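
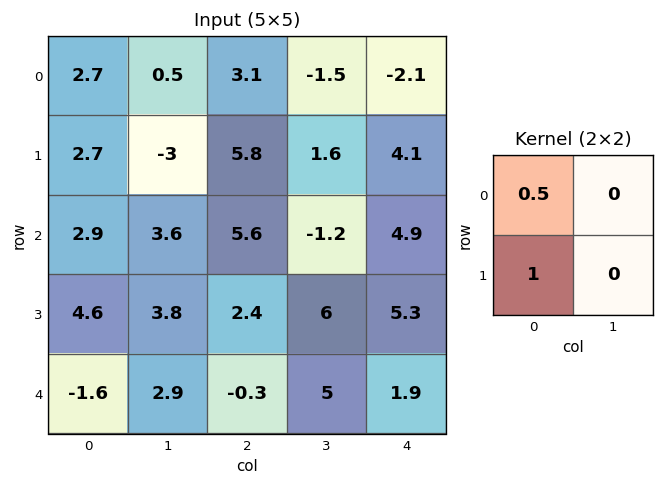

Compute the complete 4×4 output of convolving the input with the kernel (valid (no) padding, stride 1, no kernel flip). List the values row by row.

Output[0,0]: The receptive field on the input at this output position is [2.7 0.5 / 2.7 -3]. Elementwise product with the kernel and sum: 2.7·0.5 + 2.7·1.
Output[0,1]: The receptive field on the input at this output position is [0.5 3.1 / -3 5.8]. Elementwise product with the kernel and sum: 0.5·0.5 + -3·1.

4.05 -2.75 7.35 0.85
4.25 2.1 8.5 -0.4
6.05 5.6 5.2 5.4
0.7 4.8 0.9 8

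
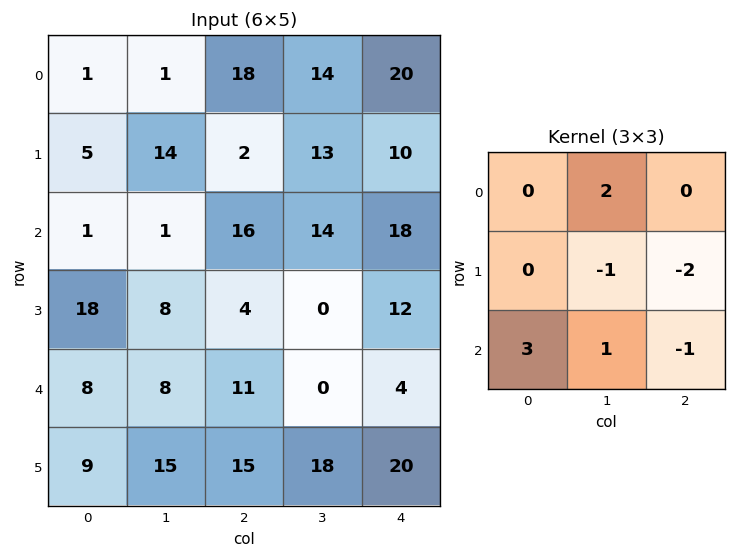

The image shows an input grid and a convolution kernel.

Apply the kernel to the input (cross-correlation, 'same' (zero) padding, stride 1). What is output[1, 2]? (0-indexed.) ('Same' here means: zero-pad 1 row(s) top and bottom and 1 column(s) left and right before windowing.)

The receptive field on the zero-padded input at this output position is [1 18 14 / 14 2 13 / 1 16 14]. Elementwise product with the kernel and sum: 18·2 + 2·-1 + 13·-2 + 1·3 + 16·1 + 14·-1.

13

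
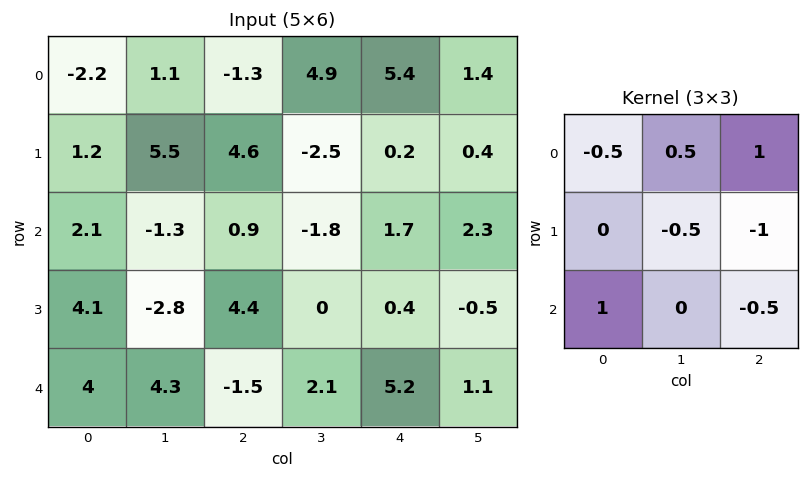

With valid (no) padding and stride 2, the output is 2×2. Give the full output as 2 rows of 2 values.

Output[0,0]: The receptive field on the input at this output position is [-2.2 1.1 -1.3 / 1.2 5.5 4.6 / 2.1 -1.3 0.9]. Elementwise product with the kernel and sum: -2.2·-0.5 + 1.1·0.5 + -1.3·1 + 5.5·-0.5 + 4.6·-1 + 2.1·1 + 0.9·-0.5.
Output[0,1]: The receptive field on the input at this output position is [-1.3 4.9 5.4 / 4.6 -2.5 0.2 / 0.9 -1.8 1.7]. Elementwise product with the kernel and sum: -1.3·-0.5 + 4.9·0.5 + 5.4·1 + -2.5·-0.5 + 0.2·-1 + 0.9·1 + 1.7·-0.5.

-5.35 9.6
0.95 -4.15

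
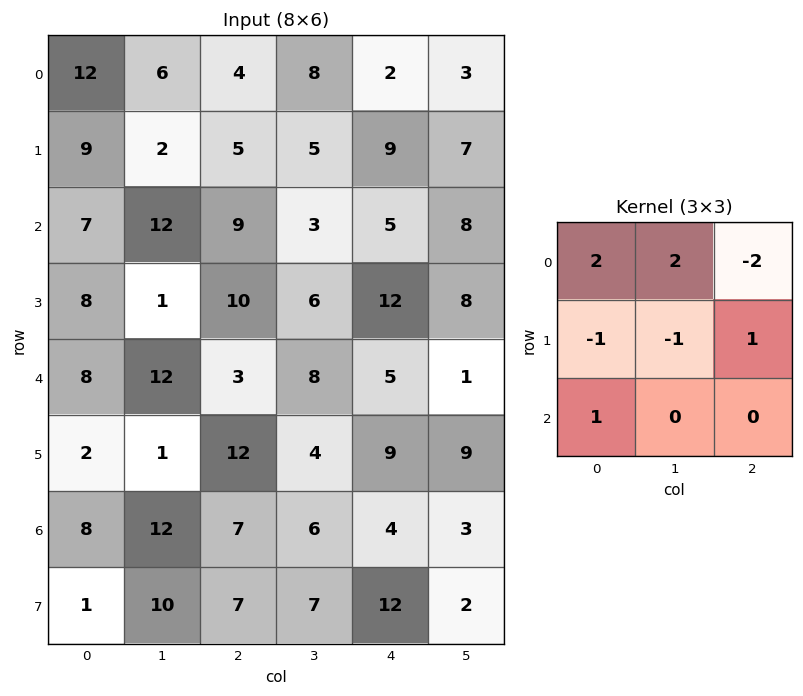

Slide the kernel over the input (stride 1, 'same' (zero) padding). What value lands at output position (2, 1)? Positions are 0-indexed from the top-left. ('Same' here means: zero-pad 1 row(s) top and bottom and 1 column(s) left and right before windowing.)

The receptive field on the zero-padded input at this output position is [9 2 5 / 7 12 9 / 8 1 10]. Elementwise product with the kernel and sum: 9·2 + 2·2 + 5·-2 + 7·-1 + 12·-1 + 9·1 + 8·1.

10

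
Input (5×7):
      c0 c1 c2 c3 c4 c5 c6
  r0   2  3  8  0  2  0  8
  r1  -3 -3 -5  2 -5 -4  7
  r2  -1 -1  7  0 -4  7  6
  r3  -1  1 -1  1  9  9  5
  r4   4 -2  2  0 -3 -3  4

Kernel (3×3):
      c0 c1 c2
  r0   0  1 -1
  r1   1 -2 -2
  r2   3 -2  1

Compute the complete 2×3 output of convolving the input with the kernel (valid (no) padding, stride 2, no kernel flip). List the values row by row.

Output[0,0]: The receptive field on the input at this output position is [2 3 8 / -3 -3 -5 / -1 -1 7]. Elementwise product with the kernel and sum: 3·1 + 8·-1 + -3·1 + -3·-2 + -5·-2 + -1·3 + -1·-2 + 7·1.

14 16 -39
9 -14 -17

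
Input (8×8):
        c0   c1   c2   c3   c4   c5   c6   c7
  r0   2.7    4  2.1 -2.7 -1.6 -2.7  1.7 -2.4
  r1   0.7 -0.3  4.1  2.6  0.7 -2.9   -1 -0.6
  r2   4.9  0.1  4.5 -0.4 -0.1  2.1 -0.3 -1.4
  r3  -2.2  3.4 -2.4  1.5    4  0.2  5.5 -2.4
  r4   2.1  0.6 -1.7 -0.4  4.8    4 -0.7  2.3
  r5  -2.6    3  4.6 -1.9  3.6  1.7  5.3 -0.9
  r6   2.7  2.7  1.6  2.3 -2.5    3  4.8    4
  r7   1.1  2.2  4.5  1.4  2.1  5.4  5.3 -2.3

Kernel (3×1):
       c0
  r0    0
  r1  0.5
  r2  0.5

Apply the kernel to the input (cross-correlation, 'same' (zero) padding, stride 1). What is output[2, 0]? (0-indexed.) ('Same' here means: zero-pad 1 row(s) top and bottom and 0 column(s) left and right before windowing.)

1.35

The receptive field on the zero-padded input at this output position is [0.7 / 4.9 / -2.2]. Elementwise product with the kernel and sum: 4.9·0.5 + -2.2·0.5.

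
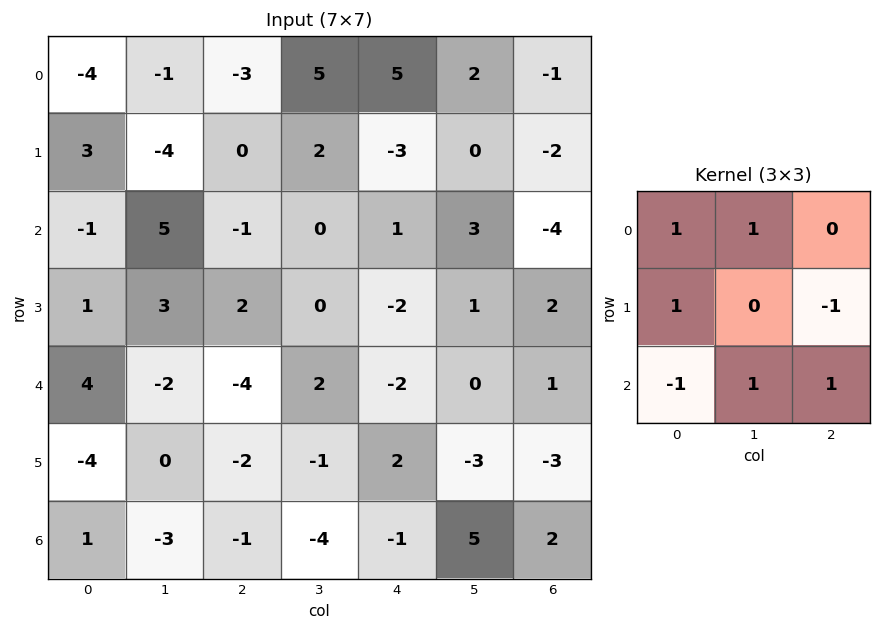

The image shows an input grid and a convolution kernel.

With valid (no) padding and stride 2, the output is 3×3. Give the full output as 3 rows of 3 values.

3 7 4
-7 7 3
-5 -10 11

Output[0,0]: The receptive field on the input at this output position is [-4 -1 -3 / 3 -4 0 / -1 5 -1]. Elementwise product with the kernel and sum: -4·1 + -1·1 + 3·1 + 0·-1 + -1·-1 + 5·1 + -1·1.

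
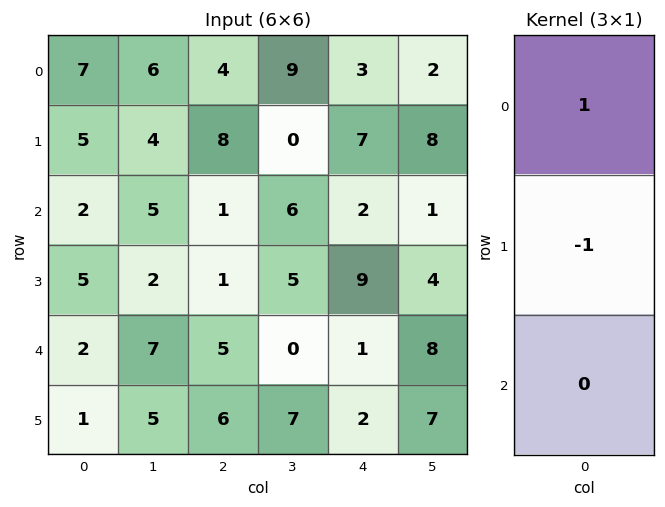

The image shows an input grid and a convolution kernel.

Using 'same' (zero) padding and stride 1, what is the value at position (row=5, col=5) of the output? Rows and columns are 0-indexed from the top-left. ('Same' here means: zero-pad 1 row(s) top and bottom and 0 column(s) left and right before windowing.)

1

The receptive field on the zero-padded input at this output position is [8 / 7 / 0]. Elementwise product with the kernel and sum: 8·1 + 7·-1.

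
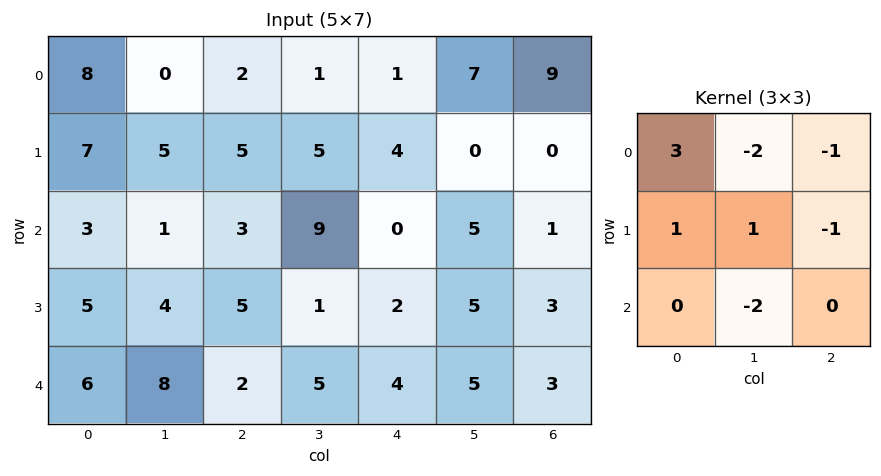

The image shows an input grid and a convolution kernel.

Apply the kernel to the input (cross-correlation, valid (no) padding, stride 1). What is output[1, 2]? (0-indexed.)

11

The receptive field on the input at this output position is [5 5 4 / 3 9 0 / 5 1 2]. Elementwise product with the kernel and sum: 5·3 + 5·-2 + 4·-1 + 3·1 + 9·1 + 0·-1 + 1·-2.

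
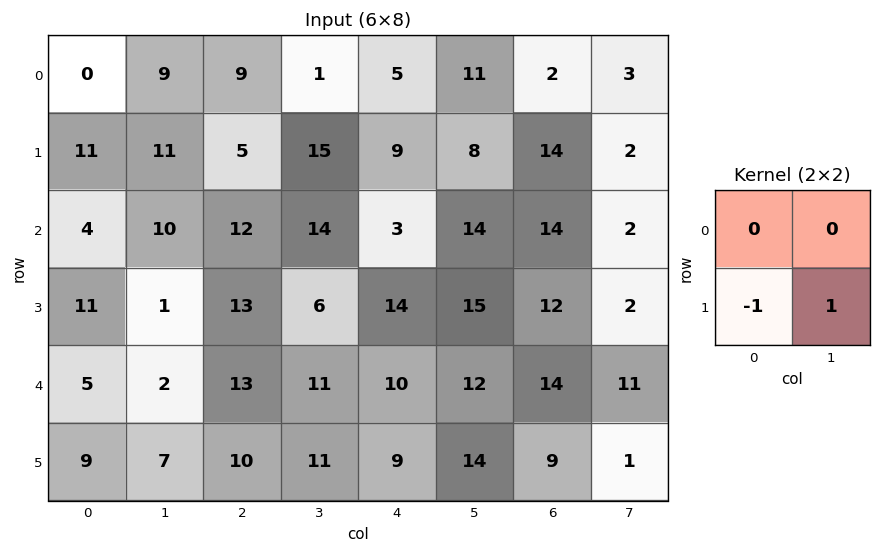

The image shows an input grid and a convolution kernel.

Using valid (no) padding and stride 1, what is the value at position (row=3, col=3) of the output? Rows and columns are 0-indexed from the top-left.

The receptive field on the input at this output position is [6 14 / 11 10]. Elementwise product with the kernel and sum: 11·-1 + 10·1.

-1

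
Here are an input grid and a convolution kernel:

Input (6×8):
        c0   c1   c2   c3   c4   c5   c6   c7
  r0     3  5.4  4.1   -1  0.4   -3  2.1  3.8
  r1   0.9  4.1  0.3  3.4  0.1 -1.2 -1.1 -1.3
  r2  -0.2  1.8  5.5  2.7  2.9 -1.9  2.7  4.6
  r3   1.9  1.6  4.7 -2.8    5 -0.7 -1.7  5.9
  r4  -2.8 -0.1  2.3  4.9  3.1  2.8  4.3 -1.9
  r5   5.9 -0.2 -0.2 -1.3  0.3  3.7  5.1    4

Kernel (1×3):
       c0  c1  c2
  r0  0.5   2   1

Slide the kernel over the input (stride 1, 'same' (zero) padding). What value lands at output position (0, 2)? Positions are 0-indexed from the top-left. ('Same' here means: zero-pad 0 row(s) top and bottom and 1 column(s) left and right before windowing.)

9.9

The receptive field on the zero-padded input at this output position is [5.4 4.1 -1]. Elementwise product with the kernel and sum: 5.4·0.5 + 4.1·2 + -1·1.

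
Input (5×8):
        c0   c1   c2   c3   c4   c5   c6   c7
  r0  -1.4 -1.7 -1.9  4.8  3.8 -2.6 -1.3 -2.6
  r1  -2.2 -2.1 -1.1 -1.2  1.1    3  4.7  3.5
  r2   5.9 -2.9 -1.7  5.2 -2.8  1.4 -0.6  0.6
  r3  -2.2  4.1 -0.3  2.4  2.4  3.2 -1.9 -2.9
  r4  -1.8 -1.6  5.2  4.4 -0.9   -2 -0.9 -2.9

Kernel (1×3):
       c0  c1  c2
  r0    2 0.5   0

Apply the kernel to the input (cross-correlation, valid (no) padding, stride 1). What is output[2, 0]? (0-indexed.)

10.35

The receptive field on the input at this output position is [5.9 -2.9 -1.7]. Elementwise product with the kernel and sum: 5.9·2 + -2.9·0.5.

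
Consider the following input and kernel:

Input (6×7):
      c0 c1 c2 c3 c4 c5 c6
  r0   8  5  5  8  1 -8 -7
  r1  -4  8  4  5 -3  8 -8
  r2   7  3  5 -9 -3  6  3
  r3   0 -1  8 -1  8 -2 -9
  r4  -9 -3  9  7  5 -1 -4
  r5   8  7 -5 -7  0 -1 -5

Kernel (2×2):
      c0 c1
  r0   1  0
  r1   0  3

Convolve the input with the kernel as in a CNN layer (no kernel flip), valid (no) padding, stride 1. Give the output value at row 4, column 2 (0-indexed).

-12

The receptive field on the input at this output position is [9 7 / -5 -7]. Elementwise product with the kernel and sum: 9·1 + -7·3.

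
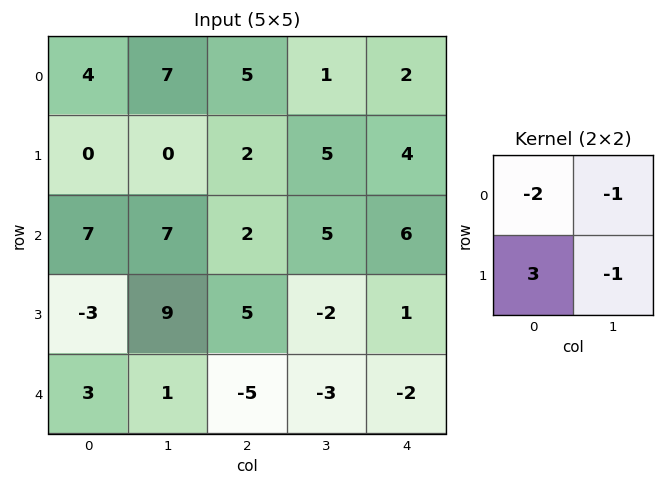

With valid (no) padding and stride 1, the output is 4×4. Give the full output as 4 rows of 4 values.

-15 -21 -10 7
14 17 -8 -5
-39 6 8 -23
5 -15 -20 -4

Output[0,0]: The receptive field on the input at this output position is [4 7 / 0 0]. Elementwise product with the kernel and sum: 4·-2 + 7·-1 + 0·3 + 0·-1.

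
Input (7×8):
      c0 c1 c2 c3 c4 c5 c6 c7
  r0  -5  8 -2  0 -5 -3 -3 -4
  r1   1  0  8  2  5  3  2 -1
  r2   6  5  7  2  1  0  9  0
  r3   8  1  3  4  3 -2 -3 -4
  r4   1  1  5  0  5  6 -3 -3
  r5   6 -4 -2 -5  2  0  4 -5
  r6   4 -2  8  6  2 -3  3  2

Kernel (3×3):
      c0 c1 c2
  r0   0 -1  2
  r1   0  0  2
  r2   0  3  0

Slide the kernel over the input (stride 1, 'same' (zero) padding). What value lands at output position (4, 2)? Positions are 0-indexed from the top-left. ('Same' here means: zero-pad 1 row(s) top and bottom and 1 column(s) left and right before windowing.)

The receptive field on the zero-padded input at this output position is [1 3 4 / 1 5 0 / -4 -2 -5]. Elementwise product with the kernel and sum: 3·-1 + 4·2 + 0·2 + -2·3.

-1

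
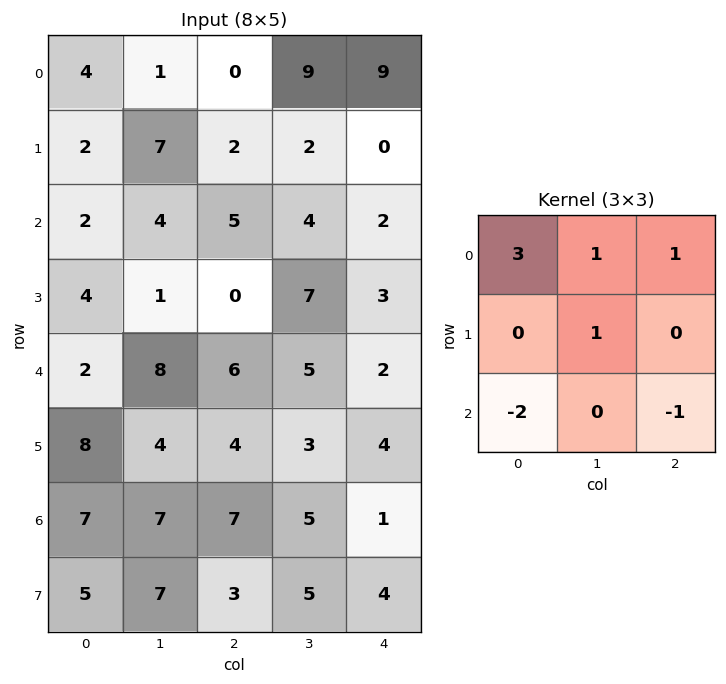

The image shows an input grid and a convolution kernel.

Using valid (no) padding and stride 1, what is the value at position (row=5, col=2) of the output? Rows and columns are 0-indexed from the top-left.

14

The receptive field on the input at this output position is [4 3 4 / 7 5 1 / 3 5 4]. Elementwise product with the kernel and sum: 4·3 + 3·1 + 4·1 + 5·1 + 3·-2 + 4·-1.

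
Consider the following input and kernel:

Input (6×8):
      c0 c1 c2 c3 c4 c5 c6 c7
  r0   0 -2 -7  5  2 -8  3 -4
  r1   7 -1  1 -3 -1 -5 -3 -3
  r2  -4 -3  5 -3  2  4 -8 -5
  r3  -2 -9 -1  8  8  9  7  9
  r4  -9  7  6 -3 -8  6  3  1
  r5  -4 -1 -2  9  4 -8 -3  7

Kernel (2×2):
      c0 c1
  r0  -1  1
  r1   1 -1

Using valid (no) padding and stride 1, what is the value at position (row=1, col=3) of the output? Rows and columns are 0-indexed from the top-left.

The receptive field on the input at this output position is [-3 -1 / -3 2]. Elementwise product with the kernel and sum: -3·-1 + -1·1 + -3·1 + 2·-1.

-3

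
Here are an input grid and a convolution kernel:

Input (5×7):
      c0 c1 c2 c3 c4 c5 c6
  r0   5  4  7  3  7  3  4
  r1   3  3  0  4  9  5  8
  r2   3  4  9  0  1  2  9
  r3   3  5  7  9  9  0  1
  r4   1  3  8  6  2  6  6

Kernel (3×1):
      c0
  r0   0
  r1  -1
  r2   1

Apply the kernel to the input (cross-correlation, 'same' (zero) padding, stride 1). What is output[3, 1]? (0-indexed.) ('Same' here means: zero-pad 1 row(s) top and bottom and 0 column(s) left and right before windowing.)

The receptive field on the zero-padded input at this output position is [4 / 5 / 3]. Elementwise product with the kernel and sum: 5·-1 + 3·1.

-2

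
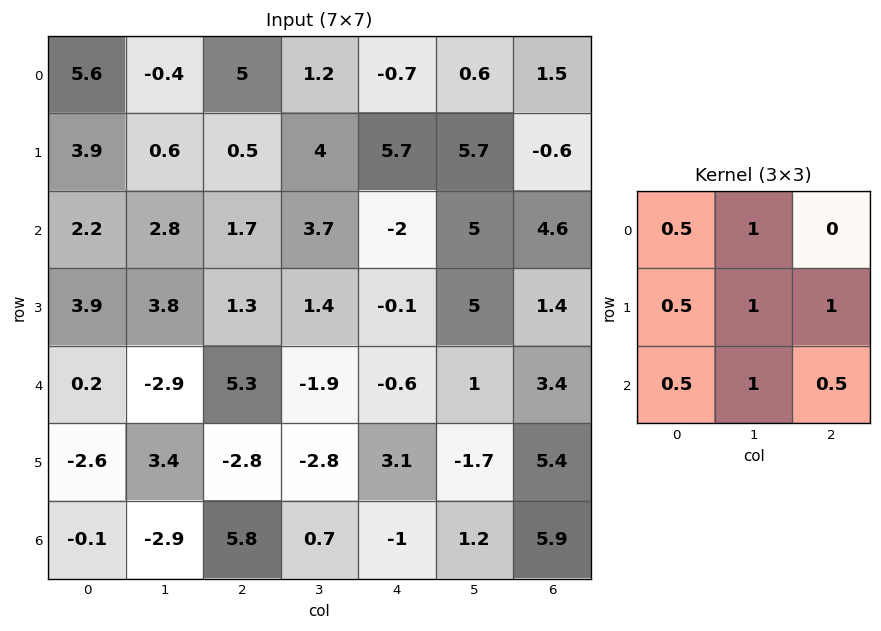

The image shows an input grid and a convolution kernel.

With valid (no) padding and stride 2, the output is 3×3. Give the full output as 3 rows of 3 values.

10.2 17.2 14.5
10.8 6.95 12.75
-3.55 2.75 9.6

Output[0,0]: The receptive field on the input at this output position is [5.6 -0.4 5 / 3.9 0.6 0.5 / 2.2 2.8 1.7]. Elementwise product with the kernel and sum: 5.6·0.5 + -0.4·1 + 3.9·0.5 + 0.6·1 + 0.5·1 + 2.2·0.5 + 2.8·1 + 1.7·0.5.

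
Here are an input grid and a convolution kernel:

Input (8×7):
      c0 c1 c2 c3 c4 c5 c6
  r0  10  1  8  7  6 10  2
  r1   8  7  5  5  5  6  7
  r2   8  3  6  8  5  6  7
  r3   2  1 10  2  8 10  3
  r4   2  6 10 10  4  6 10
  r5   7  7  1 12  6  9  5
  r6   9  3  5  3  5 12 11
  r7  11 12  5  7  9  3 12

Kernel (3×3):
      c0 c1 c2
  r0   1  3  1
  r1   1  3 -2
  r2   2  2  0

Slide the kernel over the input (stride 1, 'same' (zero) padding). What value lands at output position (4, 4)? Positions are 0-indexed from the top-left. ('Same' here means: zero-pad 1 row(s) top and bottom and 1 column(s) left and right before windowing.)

The receptive field on the zero-padded input at this output position is [2 8 10 / 10 4 6 / 12 6 9]. Elementwise product with the kernel and sum: 2·1 + 8·3 + 10·1 + 10·1 + 4·3 + 6·-2 + 12·2 + 6·2.

82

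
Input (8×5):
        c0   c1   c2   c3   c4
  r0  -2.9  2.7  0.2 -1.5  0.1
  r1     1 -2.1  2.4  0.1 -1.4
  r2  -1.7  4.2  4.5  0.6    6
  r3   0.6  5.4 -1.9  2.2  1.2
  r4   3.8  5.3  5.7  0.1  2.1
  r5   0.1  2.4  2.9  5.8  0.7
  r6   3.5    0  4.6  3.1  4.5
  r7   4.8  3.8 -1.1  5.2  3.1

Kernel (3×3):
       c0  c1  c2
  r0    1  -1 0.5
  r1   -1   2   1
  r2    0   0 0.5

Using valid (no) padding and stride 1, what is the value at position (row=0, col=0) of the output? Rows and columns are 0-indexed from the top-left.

-6.05

The receptive field on the input at this output position is [-2.9 2.7 0.2 / 1 -2.1 2.4 / -1.7 4.2 4.5]. Elementwise product with the kernel and sum: -2.9·1 + 2.7·-1 + 0.2·0.5 + 1·-1 + -2.1·2 + 2.4·1 + 4.5·0.5.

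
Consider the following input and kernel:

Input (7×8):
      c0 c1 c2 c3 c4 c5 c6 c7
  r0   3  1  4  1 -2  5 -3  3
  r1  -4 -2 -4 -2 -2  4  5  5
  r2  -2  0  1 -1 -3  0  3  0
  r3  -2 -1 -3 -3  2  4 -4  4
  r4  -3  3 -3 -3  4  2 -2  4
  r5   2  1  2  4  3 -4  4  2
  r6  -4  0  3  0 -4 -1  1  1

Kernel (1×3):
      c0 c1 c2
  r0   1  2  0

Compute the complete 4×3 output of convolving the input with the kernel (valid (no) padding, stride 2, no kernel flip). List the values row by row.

5 6 8
-2 -1 -3
3 -9 8
-4 3 -6

Output[0,0]: The receptive field on the input at this output position is [3 1 4]. Elementwise product with the kernel and sum: 3·1 + 1·2.
Output[0,1]: The receptive field on the input at this output position is [4 1 -2]. Elementwise product with the kernel and sum: 4·1 + 1·2.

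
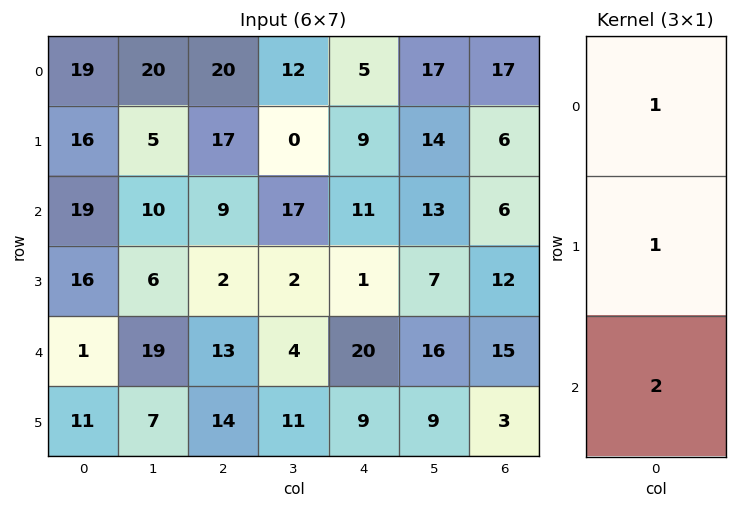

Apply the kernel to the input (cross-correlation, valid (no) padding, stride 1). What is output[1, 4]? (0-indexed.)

The receptive field on the input at this output position is [9 / 11 / 1]. Elementwise product with the kernel and sum: 9·1 + 11·1 + 1·2.

22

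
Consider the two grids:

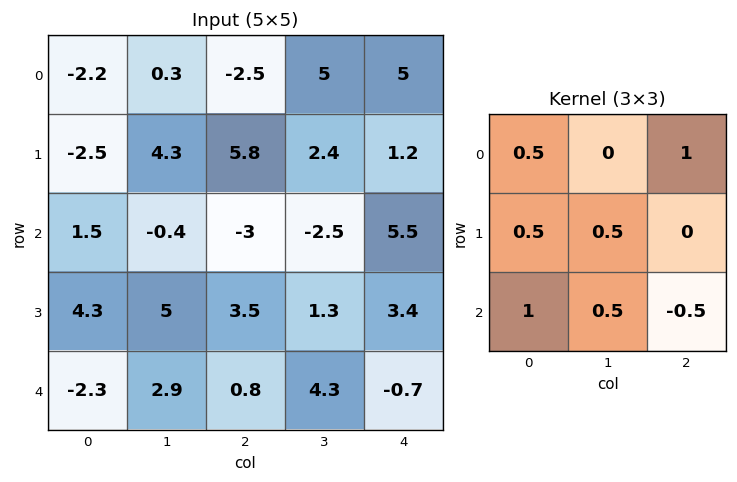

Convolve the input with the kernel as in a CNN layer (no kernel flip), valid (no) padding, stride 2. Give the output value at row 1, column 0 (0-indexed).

1.15

The receptive field on the input at this output position is [1.5 -0.4 -3 / 4.3 5 3.5 / -2.3 2.9 0.8]. Elementwise product with the kernel and sum: 1.5·0.5 + -3·1 + 4.3·0.5 + 5·0.5 + -2.3·1 + 2.9·0.5 + 0.8·-0.5.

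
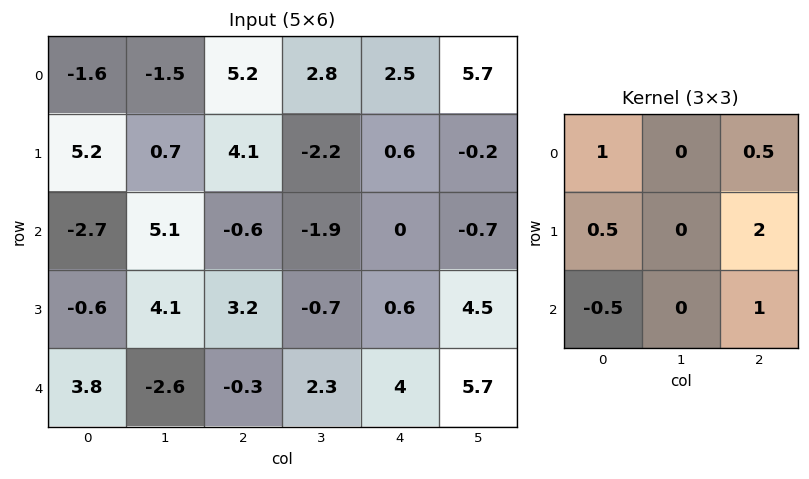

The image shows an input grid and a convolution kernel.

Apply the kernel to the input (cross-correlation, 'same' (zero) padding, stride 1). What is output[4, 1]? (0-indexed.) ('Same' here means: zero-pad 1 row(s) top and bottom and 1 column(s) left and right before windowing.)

2.3

The receptive field on the zero-padded input at this output position is [-0.6 4.1 3.2 / 3.8 -2.6 -0.3 / 0 0 0]. Elementwise product with the kernel and sum: -0.6·1 + 3.2·0.5 + 3.8·0.5 + -0.3·2 + 0·-0.5 + 0·1.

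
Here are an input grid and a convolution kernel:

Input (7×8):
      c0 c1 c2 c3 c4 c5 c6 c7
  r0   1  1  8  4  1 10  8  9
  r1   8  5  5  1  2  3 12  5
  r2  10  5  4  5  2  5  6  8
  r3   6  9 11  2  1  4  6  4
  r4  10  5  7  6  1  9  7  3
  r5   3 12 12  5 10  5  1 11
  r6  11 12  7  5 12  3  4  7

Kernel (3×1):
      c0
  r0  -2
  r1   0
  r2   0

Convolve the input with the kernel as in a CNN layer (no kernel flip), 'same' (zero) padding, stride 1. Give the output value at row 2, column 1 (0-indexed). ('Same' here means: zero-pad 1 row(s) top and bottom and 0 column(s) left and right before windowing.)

The receptive field on the zero-padded input at this output position is [5 / 5 / 9]. Elementwise product with the kernel and sum: 5·-2.

-10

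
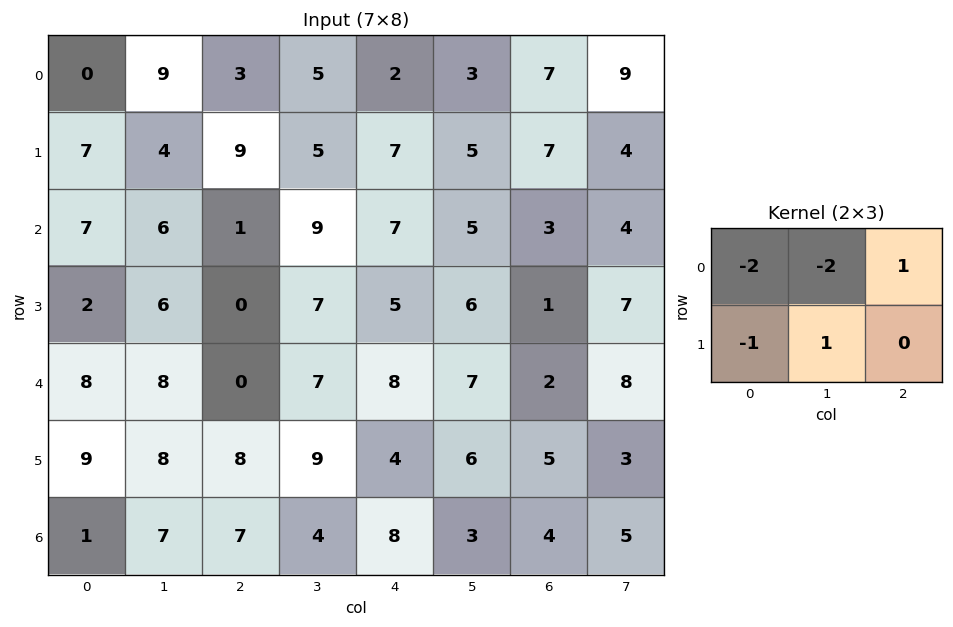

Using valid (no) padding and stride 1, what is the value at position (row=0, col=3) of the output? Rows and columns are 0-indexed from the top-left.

The receptive field on the input at this output position is [5 2 3 / 5 7 5]. Elementwise product with the kernel and sum: 5·-2 + 2·-2 + 3·1 + 5·-1 + 7·1.

-9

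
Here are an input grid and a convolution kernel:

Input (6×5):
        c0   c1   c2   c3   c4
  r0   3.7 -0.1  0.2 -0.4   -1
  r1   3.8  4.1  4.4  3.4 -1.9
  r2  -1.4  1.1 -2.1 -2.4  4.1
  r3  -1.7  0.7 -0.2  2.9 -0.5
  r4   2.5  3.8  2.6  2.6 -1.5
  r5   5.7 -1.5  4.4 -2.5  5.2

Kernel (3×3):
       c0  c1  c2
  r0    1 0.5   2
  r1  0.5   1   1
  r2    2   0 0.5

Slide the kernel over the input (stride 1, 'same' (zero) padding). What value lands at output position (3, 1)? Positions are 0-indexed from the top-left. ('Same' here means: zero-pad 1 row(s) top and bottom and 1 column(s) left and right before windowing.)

The receptive field on the zero-padded input at this output position is [-1.4 1.1 -2.1 / -1.7 0.7 -0.2 / 2.5 3.8 2.6]. Elementwise product with the kernel and sum: -1.4·1 + 1.1·0.5 + -2.1·2 + -1.7·0.5 + 0.7·1 + -0.2·1 + 2.5·2 + 2.6·0.5.

0.9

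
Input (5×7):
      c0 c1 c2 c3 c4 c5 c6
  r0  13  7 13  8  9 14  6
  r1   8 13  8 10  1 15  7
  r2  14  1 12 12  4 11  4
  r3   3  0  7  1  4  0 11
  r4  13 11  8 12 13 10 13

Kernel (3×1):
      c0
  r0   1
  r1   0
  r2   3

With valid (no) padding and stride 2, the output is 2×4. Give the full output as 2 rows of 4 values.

55 49 21 18
53 36 43 43

Output[0,0]: The receptive field on the input at this output position is [13 / 8 / 14]. Elementwise product with the kernel and sum: 13·1 + 14·3.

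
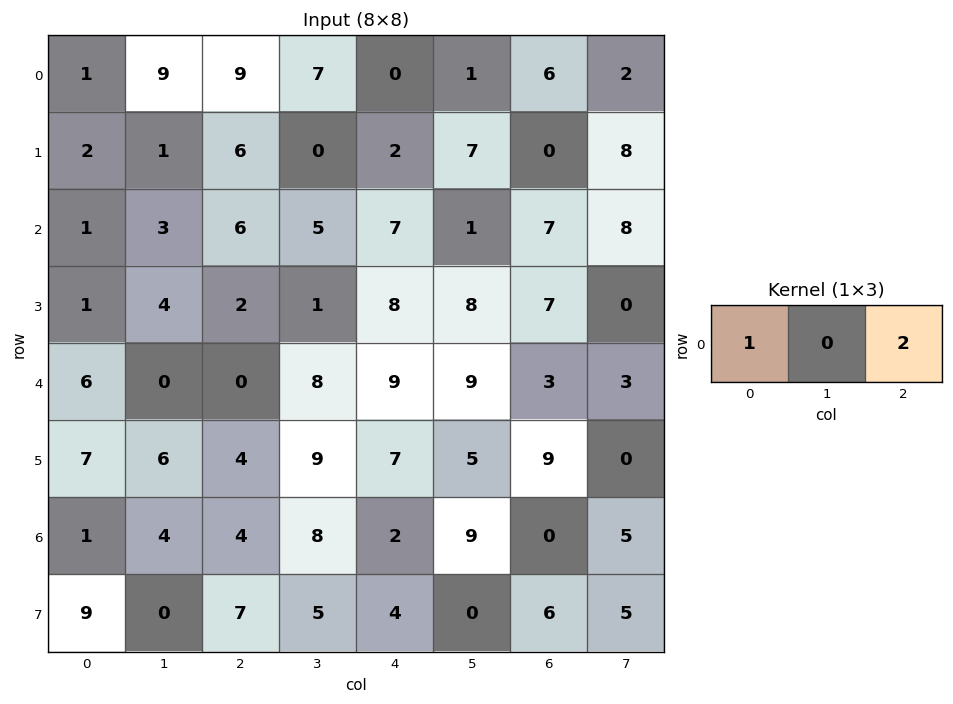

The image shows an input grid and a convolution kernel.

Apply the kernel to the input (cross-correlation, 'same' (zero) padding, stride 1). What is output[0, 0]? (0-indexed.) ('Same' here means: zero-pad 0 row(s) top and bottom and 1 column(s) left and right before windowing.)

The receptive field on the zero-padded input at this output position is [0 1 9]. Elementwise product with the kernel and sum: 0·1 + 9·2.

18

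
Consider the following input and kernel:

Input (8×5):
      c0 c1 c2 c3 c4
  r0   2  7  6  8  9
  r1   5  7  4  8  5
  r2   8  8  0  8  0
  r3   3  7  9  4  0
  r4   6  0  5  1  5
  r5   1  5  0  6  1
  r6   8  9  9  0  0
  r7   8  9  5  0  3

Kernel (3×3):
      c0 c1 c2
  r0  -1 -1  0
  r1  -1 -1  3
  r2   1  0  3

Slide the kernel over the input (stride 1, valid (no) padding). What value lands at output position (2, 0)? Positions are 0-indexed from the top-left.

The receptive field on the input at this output position is [8 8 0 / 3 7 9 / 6 0 5]. Elementwise product with the kernel and sum: 8·-1 + 8·-1 + 3·-1 + 7·-1 + 9·3 + 6·1 + 5·3.

22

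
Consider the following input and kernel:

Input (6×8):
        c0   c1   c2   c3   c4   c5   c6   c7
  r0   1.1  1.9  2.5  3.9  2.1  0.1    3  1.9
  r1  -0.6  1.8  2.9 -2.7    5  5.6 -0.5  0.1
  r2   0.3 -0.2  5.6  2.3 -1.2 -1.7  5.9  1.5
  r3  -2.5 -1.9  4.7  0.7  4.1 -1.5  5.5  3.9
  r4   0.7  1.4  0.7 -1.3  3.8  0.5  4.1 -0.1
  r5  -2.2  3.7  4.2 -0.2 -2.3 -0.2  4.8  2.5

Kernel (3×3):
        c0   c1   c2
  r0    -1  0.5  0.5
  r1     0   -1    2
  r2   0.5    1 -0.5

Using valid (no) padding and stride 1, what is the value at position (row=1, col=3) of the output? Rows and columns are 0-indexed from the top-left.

11

The receptive field on the input at this output position is [-2.7 5 5.6 / 2.3 -1.2 -1.7 / 0.7 4.1 -1.5]. Elementwise product with the kernel and sum: -2.7·-1 + 5·0.5 + 5.6·0.5 + -1.2·-1 + -1.7·2 + 0.7·0.5 + 4.1·1 + -1.5·-0.5.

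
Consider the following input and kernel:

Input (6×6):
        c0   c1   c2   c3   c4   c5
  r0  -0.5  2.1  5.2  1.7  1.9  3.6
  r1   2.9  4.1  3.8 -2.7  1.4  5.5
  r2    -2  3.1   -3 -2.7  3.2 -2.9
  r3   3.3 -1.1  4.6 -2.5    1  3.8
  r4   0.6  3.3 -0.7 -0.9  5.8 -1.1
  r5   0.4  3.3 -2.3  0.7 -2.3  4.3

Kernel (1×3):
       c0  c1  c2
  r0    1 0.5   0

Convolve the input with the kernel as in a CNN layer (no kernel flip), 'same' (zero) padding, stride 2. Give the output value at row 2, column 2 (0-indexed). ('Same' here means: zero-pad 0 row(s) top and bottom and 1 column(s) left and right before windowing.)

The receptive field on the zero-padded input at this output position is [-0.9 5.8 -1.1]. Elementwise product with the kernel and sum: -0.9·1 + 5.8·0.5.

2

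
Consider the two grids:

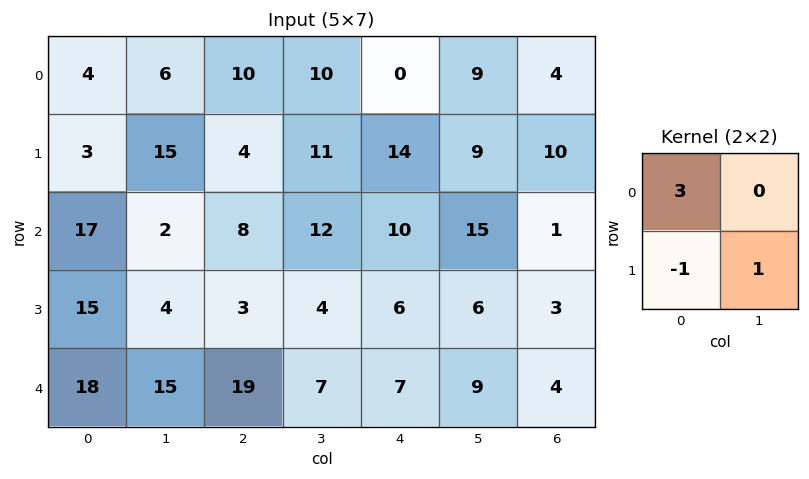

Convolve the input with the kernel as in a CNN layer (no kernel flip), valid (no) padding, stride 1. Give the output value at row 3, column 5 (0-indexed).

The receptive field on the input at this output position is [6 3 / 9 4]. Elementwise product with the kernel and sum: 6·3 + 9·-1 + 4·1.

13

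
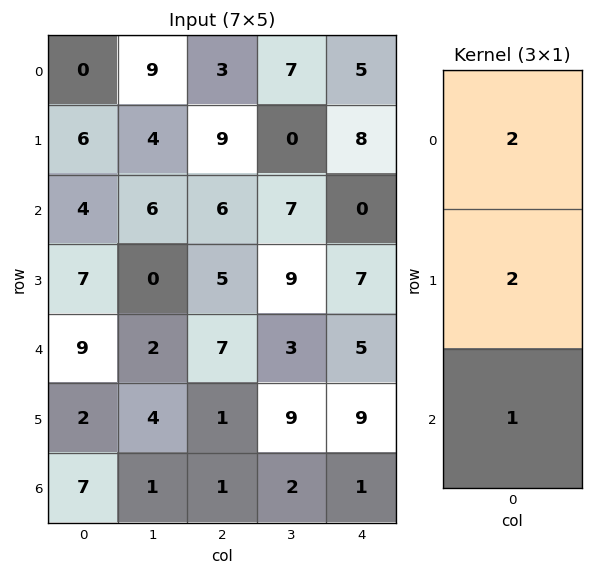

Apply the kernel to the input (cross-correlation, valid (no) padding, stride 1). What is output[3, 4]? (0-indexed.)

The receptive field on the input at this output position is [7 / 5 / 9]. Elementwise product with the kernel and sum: 7·2 + 5·2 + 9·1.

33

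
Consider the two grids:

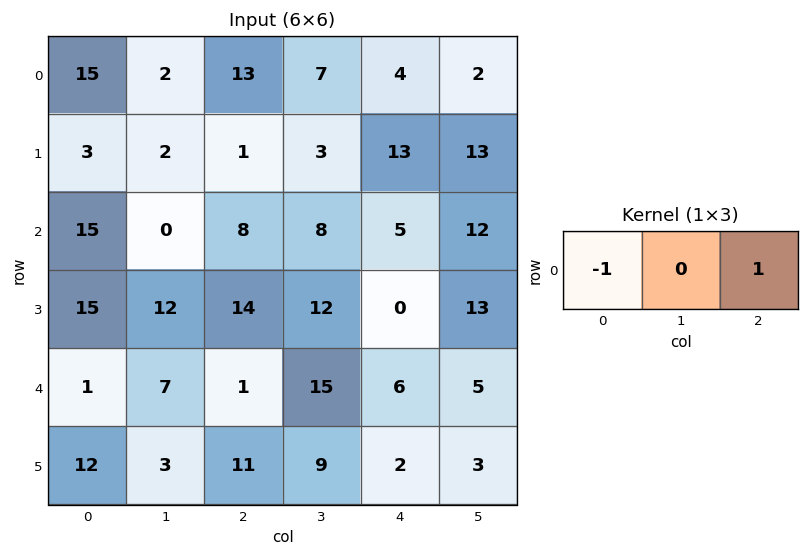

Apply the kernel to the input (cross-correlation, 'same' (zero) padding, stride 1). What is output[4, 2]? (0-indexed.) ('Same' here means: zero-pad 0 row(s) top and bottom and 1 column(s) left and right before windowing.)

The receptive field on the zero-padded input at this output position is [7 1 15]. Elementwise product with the kernel and sum: 7·-1 + 15·1.

8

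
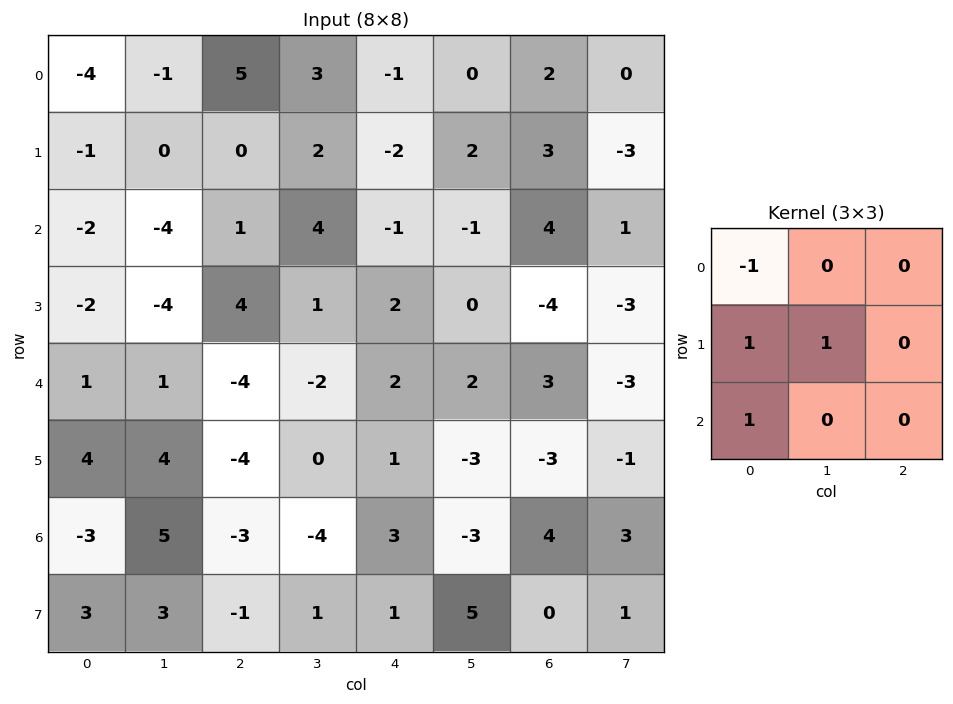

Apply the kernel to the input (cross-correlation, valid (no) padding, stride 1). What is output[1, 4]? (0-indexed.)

2

The receptive field on the input at this output position is [-2 2 3 / -1 -1 4 / 2 0 -4]. Elementwise product with the kernel and sum: -2·-1 + -1·1 + -1·1 + 2·1.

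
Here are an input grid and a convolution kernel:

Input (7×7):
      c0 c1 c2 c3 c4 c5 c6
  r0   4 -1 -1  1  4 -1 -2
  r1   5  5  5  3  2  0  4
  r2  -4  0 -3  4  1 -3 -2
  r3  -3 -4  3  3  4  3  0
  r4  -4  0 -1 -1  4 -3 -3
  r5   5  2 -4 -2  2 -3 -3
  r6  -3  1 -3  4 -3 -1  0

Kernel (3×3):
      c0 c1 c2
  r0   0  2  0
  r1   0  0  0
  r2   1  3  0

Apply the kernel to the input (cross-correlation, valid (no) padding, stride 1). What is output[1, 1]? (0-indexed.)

The receptive field on the input at this output position is [5 5 3 / 0 -3 4 / -4 3 3]. Elementwise product with the kernel and sum: 5·2 + -4·1 + 3·3.

15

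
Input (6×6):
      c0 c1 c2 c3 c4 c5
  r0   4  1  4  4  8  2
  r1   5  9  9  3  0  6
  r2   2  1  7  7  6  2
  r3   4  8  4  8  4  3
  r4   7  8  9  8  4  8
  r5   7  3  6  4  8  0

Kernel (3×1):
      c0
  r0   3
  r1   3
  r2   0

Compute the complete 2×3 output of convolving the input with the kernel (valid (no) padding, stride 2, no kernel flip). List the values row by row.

27 39 24
18 33 30

Output[0,0]: The receptive field on the input at this output position is [4 / 5 / 2]. Elementwise product with the kernel and sum: 4·3 + 5·3.
Output[0,1]: The receptive field on the input at this output position is [4 / 9 / 7]. Elementwise product with the kernel and sum: 4·3 + 9·3.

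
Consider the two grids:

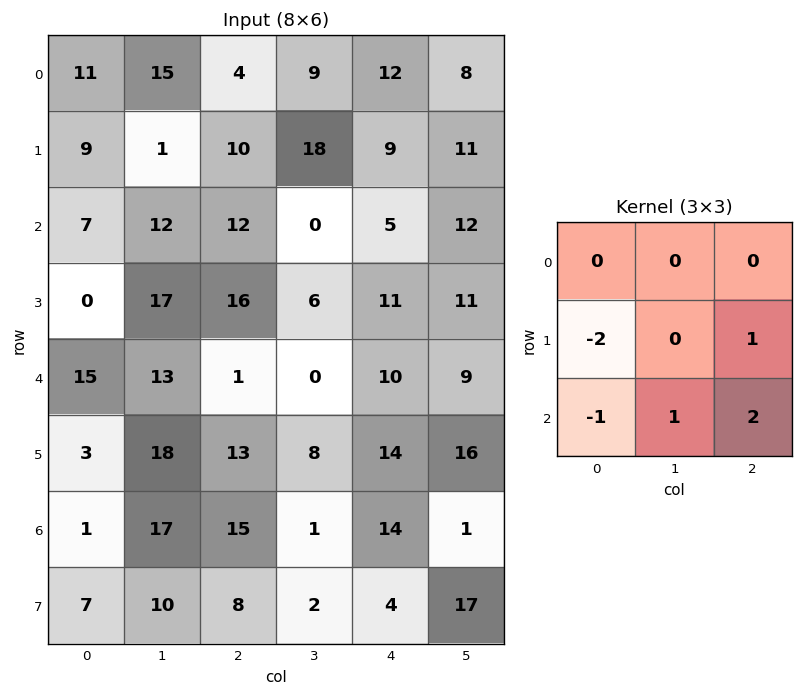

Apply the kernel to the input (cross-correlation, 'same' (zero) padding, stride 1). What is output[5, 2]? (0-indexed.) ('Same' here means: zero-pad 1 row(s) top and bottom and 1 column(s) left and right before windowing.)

The receptive field on the zero-padded input at this output position is [13 1 0 / 18 13 8 / 17 15 1]. Elementwise product with the kernel and sum: 18·-2 + 8·1 + 17·-1 + 15·1 + 1·2.

-28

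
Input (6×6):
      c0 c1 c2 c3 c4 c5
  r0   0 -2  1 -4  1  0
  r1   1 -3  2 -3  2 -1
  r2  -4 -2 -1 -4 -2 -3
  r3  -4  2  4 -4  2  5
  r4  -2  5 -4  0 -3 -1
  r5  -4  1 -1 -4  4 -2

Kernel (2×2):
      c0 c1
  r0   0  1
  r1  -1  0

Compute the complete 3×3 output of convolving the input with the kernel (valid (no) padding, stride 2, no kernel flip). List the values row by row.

Output[0,0]: The receptive field on the input at this output position is [0 -2 / 1 -3]. Elementwise product with the kernel and sum: -2·1 + 1·-1.
Output[0,1]: The receptive field on the input at this output position is [1 -4 / 2 -3]. Elementwise product with the kernel and sum: -4·1 + 2·-1.

-3 -6 -2
2 -8 -5
9 1 -5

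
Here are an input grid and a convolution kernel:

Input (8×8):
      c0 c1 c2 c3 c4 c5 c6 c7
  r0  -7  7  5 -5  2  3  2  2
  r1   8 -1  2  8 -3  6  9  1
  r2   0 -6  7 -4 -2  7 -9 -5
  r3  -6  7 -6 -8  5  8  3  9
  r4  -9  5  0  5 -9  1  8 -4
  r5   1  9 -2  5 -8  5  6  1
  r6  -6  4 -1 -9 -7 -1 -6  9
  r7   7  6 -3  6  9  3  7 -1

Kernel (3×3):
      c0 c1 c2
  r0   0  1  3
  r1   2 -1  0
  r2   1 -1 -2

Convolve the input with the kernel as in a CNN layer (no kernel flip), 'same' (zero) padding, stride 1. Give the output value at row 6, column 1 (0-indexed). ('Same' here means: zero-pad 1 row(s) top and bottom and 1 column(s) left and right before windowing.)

The receptive field on the zero-padded input at this output position is [1 9 -2 / -6 4 -1 / 7 6 -3]. Elementwise product with the kernel and sum: 9·1 + -2·3 + -6·2 + 4·-1 + 7·1 + 6·-1 + -3·-2.

-6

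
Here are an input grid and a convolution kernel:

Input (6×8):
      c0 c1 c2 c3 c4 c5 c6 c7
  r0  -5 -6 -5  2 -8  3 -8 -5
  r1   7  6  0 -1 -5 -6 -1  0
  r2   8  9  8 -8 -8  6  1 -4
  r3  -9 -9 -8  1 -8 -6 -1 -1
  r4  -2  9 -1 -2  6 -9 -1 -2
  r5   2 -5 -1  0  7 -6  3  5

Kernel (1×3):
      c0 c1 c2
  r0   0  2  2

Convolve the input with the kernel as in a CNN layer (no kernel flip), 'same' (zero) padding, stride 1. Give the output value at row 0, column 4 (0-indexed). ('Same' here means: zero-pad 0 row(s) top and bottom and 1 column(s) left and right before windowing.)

The receptive field on the zero-padded input at this output position is [2 -8 3]. Elementwise product with the kernel and sum: -8·2 + 3·2.

-10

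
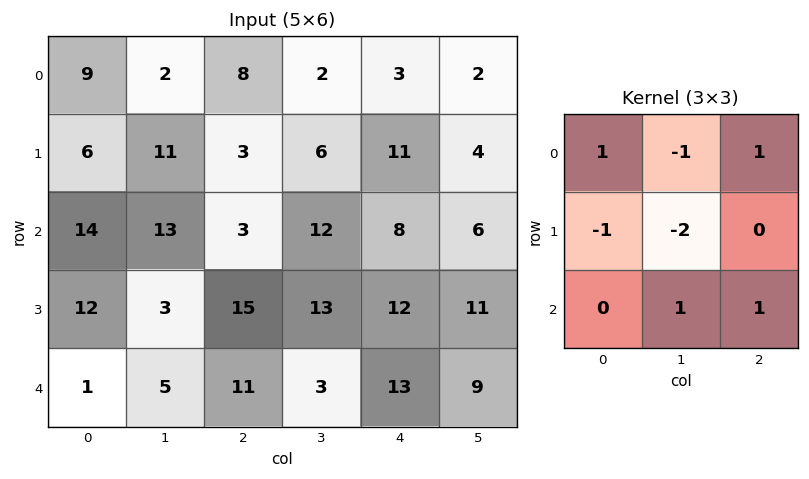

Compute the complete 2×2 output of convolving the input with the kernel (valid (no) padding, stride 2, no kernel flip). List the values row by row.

3 14
2 -26

Output[0,0]: The receptive field on the input at this output position is [9 2 8 / 6 11 3 / 14 13 3]. Elementwise product with the kernel and sum: 9·1 + 2·-1 + 8·1 + 6·-1 + 11·-2 + 13·1 + 3·1.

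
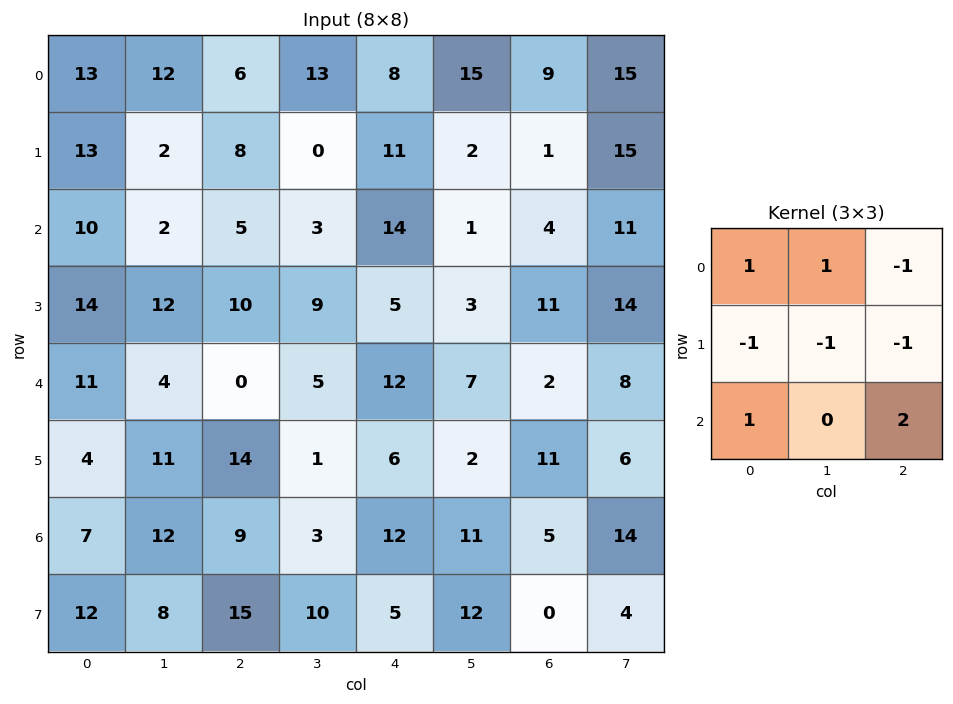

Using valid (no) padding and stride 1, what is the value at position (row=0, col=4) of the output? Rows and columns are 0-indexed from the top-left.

22

The receptive field on the input at this output position is [8 15 9 / 11 2 1 / 14 1 4]. Elementwise product with the kernel and sum: 8·1 + 15·1 + 9·-1 + 11·-1 + 2·-1 + 1·-1 + 14·1 + 4·2.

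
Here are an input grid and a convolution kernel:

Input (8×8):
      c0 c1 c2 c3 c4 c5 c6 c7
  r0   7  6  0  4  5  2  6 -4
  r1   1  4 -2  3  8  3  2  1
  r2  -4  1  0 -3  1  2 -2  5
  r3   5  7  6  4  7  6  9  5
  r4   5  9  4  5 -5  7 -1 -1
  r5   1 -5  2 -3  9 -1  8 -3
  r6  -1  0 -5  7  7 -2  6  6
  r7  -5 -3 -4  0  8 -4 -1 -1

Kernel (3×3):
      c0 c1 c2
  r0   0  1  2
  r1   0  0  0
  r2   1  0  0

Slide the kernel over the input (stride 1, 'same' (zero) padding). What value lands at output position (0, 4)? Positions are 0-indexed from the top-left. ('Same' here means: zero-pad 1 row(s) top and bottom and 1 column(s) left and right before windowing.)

The receptive field on the zero-padded input at this output position is [0 0 0 / 4 5 2 / 3 8 3]. Elementwise product with the kernel and sum: 0·1 + 0·2 + 3·1.

3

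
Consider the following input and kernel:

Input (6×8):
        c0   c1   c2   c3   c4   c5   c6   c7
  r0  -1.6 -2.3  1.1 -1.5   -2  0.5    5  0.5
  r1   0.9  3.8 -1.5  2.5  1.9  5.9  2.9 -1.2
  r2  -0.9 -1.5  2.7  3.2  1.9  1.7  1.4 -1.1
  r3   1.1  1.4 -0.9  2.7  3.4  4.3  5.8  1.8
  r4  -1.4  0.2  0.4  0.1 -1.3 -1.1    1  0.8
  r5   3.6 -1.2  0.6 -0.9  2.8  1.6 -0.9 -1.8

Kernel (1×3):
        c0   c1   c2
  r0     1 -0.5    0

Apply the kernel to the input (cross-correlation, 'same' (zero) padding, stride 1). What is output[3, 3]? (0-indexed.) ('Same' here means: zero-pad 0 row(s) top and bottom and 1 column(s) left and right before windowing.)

The receptive field on the zero-padded input at this output position is [-0.9 2.7 3.4]. Elementwise product with the kernel and sum: -0.9·1 + 2.7·-0.5.

-2.25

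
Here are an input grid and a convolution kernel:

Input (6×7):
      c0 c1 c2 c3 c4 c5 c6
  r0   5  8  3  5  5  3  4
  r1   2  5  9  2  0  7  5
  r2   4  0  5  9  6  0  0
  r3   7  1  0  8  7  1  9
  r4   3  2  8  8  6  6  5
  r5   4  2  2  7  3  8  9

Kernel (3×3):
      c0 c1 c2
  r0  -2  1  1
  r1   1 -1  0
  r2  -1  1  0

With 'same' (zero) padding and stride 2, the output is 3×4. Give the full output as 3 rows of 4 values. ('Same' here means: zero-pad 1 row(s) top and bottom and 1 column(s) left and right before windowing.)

Output[0,0]: The receptive field on the zero-padded input at this output position is [0 0 0 / 0 5 8 / 0 2 5]. Elementwise product with the kernel and sum: 0·-2 + 0·1 + 0·1 + 0·1 + 5·-1 + 0·-1 + 2·1.
Output[0,1]: The receptive field on the zero-padded input at this output position is [0 0 0 / 8 3 5 / 5 9 2]. Elementwise product with the kernel and sum: 0·-2 + 0·1 + 0·1 + 8·1 + 3·-1 + 5·-1 + 9·1.

-3 9 -2 -3
10 -5 5 -1
9 0 -10 9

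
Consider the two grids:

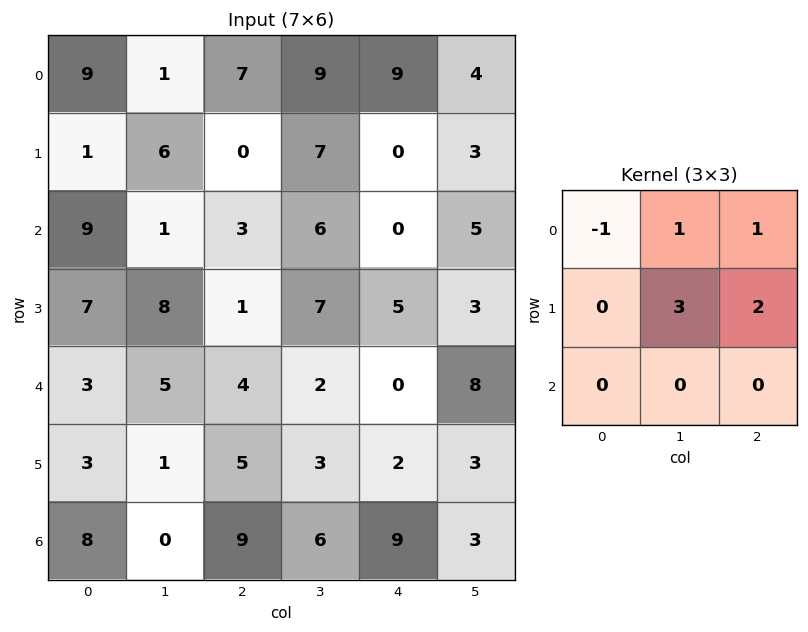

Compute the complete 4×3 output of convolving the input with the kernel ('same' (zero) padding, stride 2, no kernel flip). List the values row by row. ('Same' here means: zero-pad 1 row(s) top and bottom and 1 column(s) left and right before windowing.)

Output[0,0]: The receptive field on the zero-padded input at this output position is [0 0 0 / 0 9 1 / 0 1 6]. Elementwise product with the kernel and sum: 0·-1 + 0·1 + 0·1 + 9·3 + 1·2.

29 39 35
36 22 6
34 16 17
28 46 35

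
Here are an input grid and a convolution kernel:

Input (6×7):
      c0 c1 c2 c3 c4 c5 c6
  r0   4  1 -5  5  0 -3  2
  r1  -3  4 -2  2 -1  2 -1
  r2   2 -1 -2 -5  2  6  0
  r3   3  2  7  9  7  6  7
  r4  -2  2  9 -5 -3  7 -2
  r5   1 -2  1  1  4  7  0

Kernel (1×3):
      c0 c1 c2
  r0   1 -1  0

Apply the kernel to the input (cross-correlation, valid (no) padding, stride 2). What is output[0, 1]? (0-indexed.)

The receptive field on the input at this output position is [-5 5 0]. Elementwise product with the kernel and sum: -5·1 + 5·-1.

-10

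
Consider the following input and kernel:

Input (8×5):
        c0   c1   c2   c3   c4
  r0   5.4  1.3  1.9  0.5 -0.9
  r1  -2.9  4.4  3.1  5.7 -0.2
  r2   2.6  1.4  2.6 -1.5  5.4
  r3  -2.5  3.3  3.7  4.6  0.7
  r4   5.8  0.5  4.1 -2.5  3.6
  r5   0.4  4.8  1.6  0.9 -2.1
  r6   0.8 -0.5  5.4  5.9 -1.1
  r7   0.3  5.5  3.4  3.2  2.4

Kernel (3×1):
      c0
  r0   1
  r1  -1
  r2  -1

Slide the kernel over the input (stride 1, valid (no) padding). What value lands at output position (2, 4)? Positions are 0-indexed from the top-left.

1.1

The receptive field on the input at this output position is [5.4 / 0.7 / 3.6]. Elementwise product with the kernel and sum: 5.4·1 + 0.7·-1 + 3.6·-1.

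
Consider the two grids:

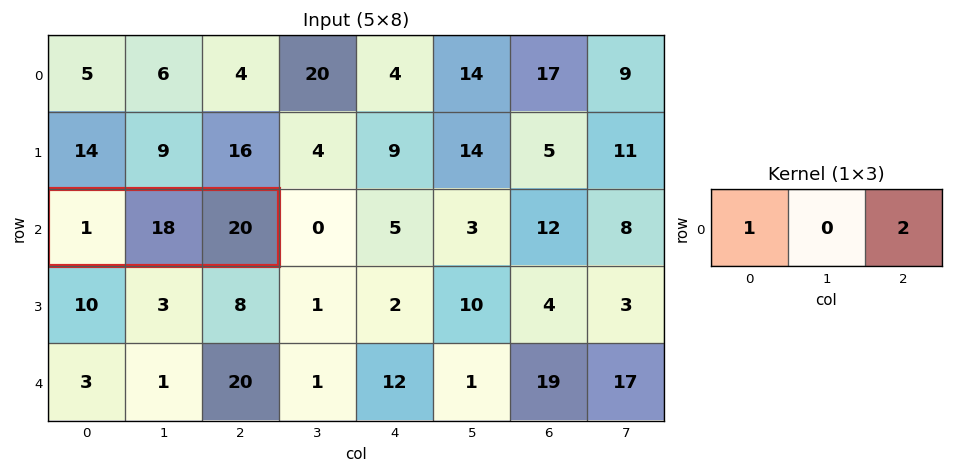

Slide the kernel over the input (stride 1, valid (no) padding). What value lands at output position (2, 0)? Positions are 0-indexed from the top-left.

41

The receptive field on the input at this output position is [1 18 20]. Elementwise product with the kernel and sum: 1·1 + 20·2.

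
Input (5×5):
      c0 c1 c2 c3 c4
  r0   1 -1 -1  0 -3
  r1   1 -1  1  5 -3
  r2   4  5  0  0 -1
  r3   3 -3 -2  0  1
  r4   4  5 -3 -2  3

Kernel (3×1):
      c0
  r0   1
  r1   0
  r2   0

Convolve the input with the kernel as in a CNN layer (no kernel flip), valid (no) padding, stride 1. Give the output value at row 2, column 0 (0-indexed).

The receptive field on the input at this output position is [4 / 3 / 4]. Elementwise product with the kernel and sum: 4·1.

4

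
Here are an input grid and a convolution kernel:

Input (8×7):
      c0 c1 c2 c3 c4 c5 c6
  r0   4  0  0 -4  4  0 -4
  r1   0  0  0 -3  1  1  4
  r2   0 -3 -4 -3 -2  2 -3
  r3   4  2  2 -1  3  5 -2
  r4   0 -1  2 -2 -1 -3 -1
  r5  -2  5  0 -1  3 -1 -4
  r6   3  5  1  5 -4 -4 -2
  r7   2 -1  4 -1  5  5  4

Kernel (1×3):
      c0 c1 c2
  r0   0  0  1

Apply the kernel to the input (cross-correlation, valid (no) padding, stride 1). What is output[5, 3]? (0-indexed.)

-1

The receptive field on the input at this output position is [-1 3 -1]. Elementwise product with the kernel and sum: -1·1.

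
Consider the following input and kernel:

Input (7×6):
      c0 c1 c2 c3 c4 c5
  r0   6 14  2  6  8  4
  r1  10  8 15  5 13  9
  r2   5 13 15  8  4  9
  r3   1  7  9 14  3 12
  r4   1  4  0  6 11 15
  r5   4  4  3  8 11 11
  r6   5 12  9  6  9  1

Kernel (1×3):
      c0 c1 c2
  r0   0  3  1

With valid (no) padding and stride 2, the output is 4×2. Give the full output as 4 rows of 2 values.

Output[0,0]: The receptive field on the input at this output position is [6 14 2]. Elementwise product with the kernel and sum: 14·3 + 2·1.

44 26
54 28
12 29
45 27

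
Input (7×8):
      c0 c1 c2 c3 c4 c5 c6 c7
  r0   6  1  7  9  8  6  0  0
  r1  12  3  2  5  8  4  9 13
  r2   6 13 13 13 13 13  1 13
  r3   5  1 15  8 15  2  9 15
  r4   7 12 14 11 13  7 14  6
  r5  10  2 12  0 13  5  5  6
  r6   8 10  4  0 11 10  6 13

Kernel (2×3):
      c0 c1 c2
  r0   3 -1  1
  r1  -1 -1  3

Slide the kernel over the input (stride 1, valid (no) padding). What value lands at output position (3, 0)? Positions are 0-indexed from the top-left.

52

The receptive field on the input at this output position is [5 1 15 / 7 12 14]. Elementwise product with the kernel and sum: 5·3 + 1·-1 + 15·1 + 7·-1 + 12·-1 + 14·3.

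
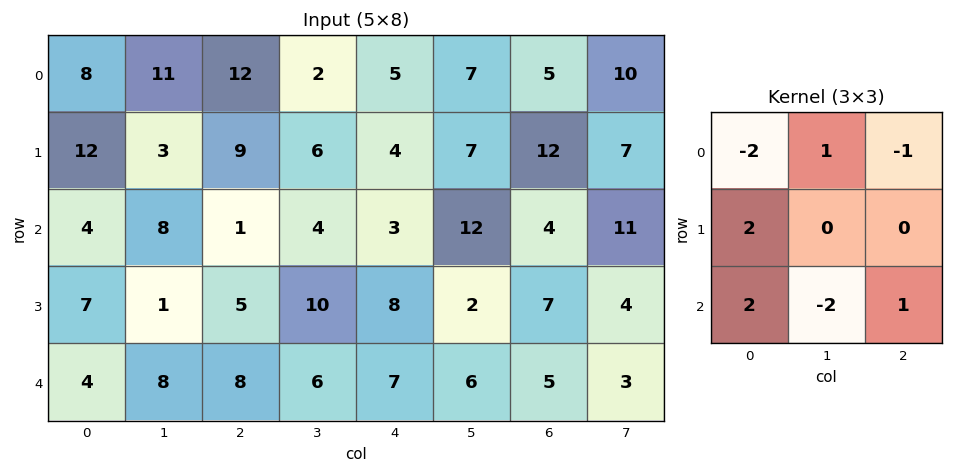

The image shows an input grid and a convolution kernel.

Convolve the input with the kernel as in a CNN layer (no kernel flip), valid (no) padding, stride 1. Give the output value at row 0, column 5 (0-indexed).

22

The receptive field on the input at this output position is [7 5 10 / 7 12 7 / 12 4 11]. Elementwise product with the kernel and sum: 7·-2 + 5·1 + 10·-1 + 7·2 + 12·2 + 4·-2 + 11·1.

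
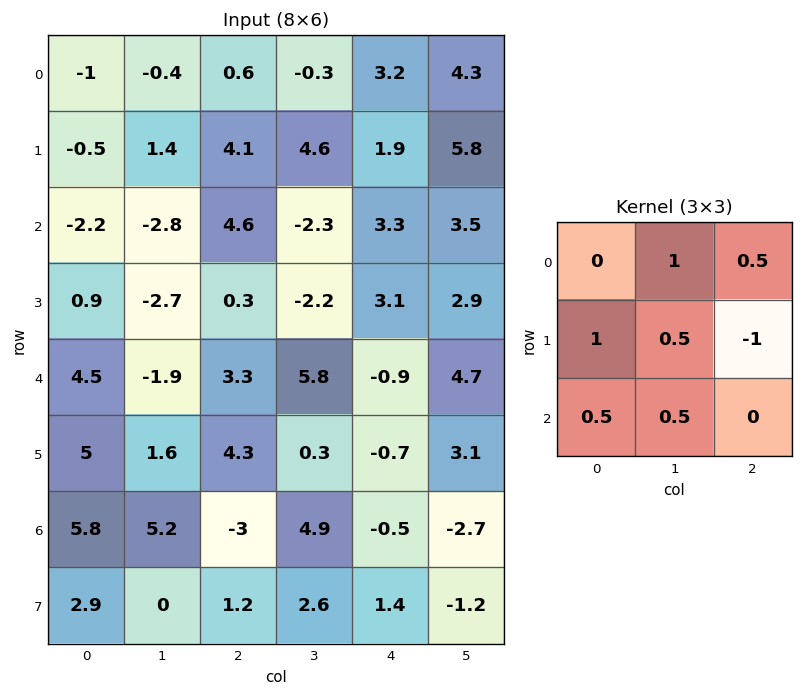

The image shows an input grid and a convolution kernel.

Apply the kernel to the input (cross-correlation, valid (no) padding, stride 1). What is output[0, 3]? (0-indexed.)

5.6

The receptive field on the input at this output position is [-0.3 3.2 4.3 / 4.6 1.9 5.8 / -2.3 3.3 3.5]. Elementwise product with the kernel and sum: 3.2·1 + 4.3·0.5 + 4.6·1 + 1.9·0.5 + 5.8·-1 + -2.3·0.5 + 3.3·0.5.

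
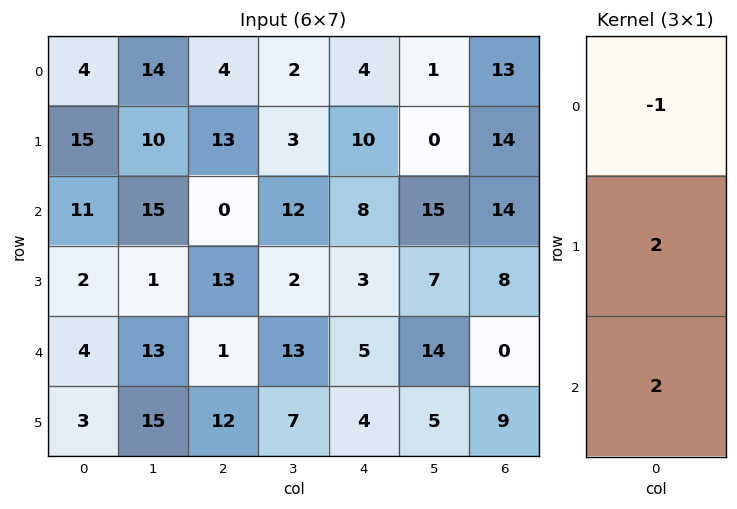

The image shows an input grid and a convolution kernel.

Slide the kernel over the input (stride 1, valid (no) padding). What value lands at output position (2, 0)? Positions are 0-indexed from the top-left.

The receptive field on the input at this output position is [11 / 2 / 4]. Elementwise product with the kernel and sum: 11·-1 + 2·2 + 4·2.

1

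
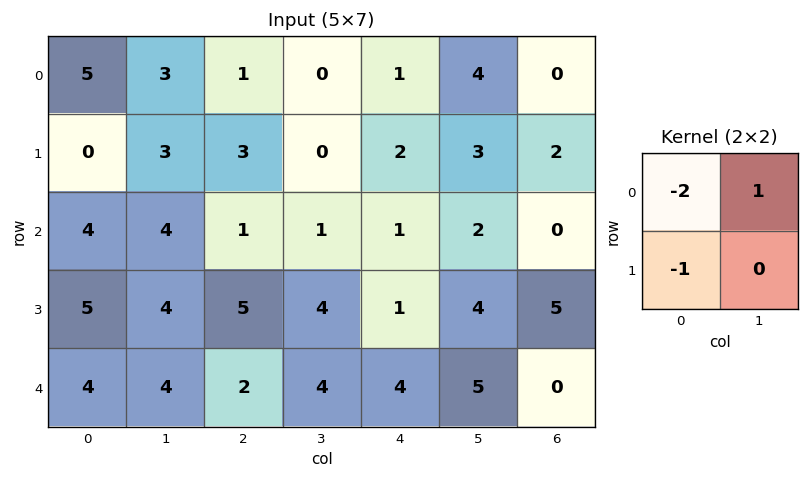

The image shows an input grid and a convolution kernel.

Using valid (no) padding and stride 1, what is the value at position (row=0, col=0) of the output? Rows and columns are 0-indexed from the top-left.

-7

The receptive field on the input at this output position is [5 3 / 0 3]. Elementwise product with the kernel and sum: 5·-2 + 3·1 + 0·-1.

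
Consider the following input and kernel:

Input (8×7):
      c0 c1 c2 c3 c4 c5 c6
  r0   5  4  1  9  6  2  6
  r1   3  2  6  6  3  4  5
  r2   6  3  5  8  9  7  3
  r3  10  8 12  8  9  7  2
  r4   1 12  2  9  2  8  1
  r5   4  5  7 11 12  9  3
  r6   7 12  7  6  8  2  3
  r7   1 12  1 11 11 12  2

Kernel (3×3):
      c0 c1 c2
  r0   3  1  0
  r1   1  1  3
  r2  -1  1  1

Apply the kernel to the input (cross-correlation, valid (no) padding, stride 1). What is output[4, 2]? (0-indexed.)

76

The receptive field on the input at this output position is [2 9 2 / 7 11 12 / 7 6 8]. Elementwise product with the kernel and sum: 2·3 + 9·1 + 7·1 + 11·1 + 12·3 + 7·-1 + 6·1 + 8·1.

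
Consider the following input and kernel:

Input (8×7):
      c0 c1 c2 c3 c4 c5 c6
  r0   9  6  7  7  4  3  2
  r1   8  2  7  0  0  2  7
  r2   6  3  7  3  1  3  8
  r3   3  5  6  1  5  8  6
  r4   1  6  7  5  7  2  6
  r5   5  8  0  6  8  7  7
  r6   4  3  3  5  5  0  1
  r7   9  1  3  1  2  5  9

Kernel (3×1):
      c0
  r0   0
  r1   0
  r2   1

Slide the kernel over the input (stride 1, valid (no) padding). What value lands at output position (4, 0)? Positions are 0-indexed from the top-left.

The receptive field on the input at this output position is [1 / 5 / 4]. Elementwise product with the kernel and sum: 4·1.

4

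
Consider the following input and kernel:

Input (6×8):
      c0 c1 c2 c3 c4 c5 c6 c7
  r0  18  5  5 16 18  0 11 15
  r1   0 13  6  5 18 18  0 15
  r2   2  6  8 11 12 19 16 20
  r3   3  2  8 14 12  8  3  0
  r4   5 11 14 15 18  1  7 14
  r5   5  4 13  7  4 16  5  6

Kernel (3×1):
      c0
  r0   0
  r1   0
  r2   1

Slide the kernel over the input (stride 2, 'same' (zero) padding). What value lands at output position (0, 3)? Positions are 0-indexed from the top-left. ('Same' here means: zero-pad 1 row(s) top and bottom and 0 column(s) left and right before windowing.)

0

The receptive field on the zero-padded input at this output position is [0 / 11 / 0]. Elementwise product with the kernel and sum: 0·1.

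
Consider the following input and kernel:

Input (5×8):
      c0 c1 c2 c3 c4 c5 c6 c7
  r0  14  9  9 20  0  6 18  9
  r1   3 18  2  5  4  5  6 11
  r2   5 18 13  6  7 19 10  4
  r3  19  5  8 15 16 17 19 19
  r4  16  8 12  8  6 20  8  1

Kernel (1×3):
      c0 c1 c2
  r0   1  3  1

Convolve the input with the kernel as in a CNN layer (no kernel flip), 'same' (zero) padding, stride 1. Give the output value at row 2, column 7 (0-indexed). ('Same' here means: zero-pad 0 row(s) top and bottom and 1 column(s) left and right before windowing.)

The receptive field on the zero-padded input at this output position is [10 4 0]. Elementwise product with the kernel and sum: 10·1 + 4·3 + 0·1.

22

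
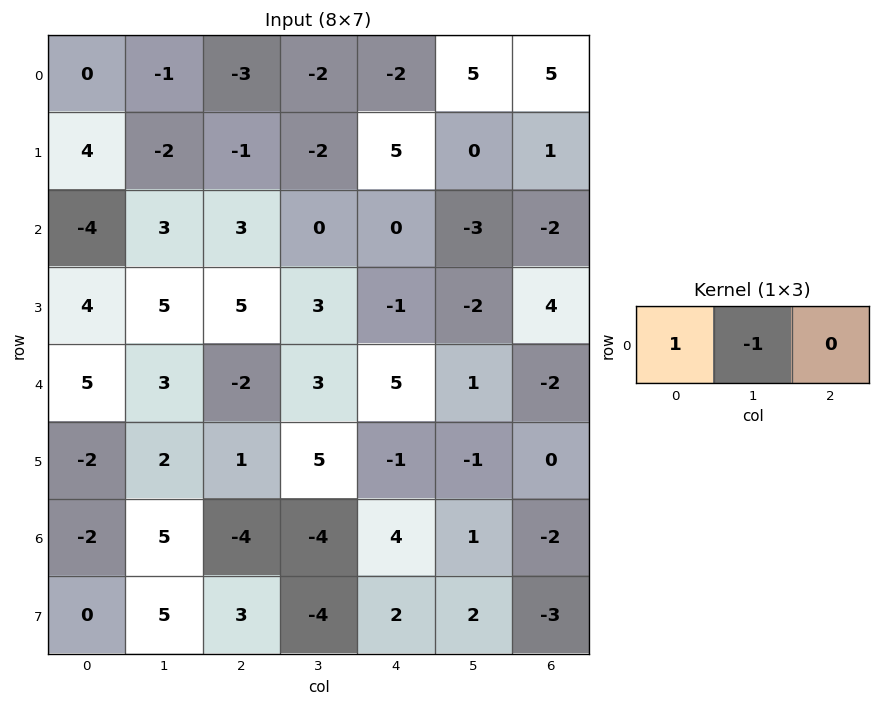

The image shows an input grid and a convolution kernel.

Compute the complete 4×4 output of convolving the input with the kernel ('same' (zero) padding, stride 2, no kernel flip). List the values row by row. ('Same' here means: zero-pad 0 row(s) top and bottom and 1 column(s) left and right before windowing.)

Output[0,0]: The receptive field on the zero-padded input at this output position is [0 0 -1]. Elementwise product with the kernel and sum: 0·1 + 0·-1.
Output[0,1]: The receptive field on the zero-padded input at this output position is [-1 -3 -2]. Elementwise product with the kernel and sum: -1·1 + -3·-1.

0 2 0 0
4 0 0 -1
-5 5 -2 3
2 9 -8 3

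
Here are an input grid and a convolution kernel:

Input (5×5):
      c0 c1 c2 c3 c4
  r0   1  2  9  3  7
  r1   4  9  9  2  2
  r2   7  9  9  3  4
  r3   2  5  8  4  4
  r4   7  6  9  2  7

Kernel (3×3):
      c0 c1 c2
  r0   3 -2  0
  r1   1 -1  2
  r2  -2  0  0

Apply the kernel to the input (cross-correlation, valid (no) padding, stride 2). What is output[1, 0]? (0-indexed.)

2

The receptive field on the input at this output position is [7 9 9 / 2 5 8 / 7 6 9]. Elementwise product with the kernel and sum: 7·3 + 9·-2 + 2·1 + 5·-1 + 8·2 + 7·-2.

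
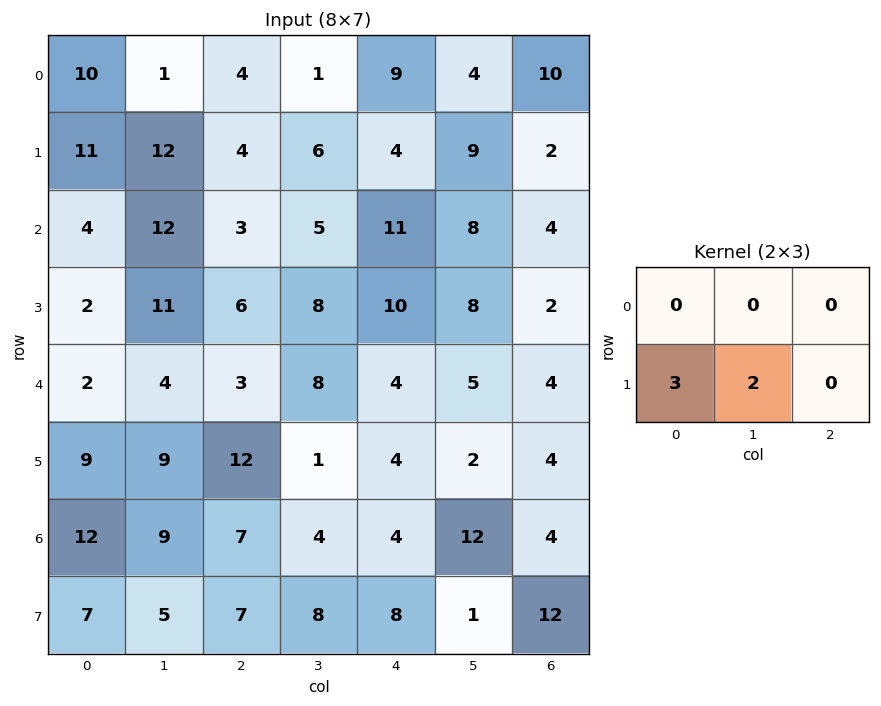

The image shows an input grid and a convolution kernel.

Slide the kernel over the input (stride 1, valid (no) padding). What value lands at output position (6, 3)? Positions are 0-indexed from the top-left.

The receptive field on the input at this output position is [4 4 12 / 8 8 1]. Elementwise product with the kernel and sum: 8·3 + 8·2.

40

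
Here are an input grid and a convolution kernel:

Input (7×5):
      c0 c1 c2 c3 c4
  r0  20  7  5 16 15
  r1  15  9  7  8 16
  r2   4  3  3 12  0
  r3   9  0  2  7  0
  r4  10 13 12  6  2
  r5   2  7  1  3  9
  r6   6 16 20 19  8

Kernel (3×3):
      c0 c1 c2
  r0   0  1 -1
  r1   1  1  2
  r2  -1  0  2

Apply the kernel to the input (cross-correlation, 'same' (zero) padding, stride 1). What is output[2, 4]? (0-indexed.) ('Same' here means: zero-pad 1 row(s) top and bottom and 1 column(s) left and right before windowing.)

21

The receptive field on the zero-padded input at this output position is [8 16 0 / 12 0 0 / 7 0 0]. Elementwise product with the kernel and sum: 16·1 + 0·-1 + 12·1 + 0·1 + 0·2 + 7·-1 + 0·2.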